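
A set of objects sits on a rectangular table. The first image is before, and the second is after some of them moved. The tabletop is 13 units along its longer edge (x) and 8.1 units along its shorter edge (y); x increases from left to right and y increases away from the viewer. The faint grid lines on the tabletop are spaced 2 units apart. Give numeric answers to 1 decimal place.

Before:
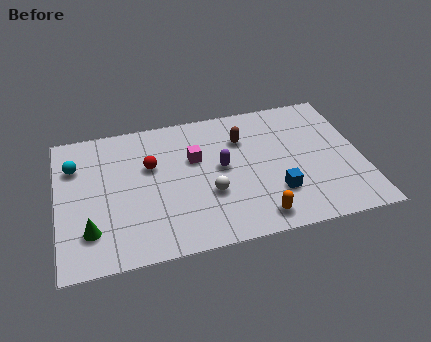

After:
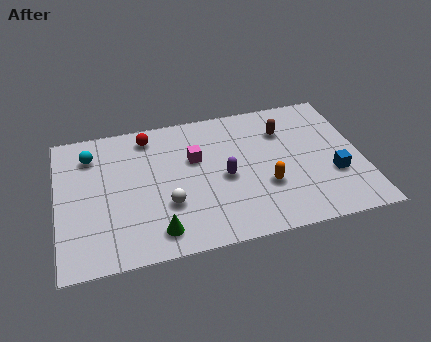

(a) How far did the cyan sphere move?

0.9

The cyan sphere was near (0.8, 5.8) before and (1.5, 6.3) after, so it travelled √(0.7² + 0.5²) ≈ 0.9 units.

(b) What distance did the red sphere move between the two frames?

1.8

The red sphere was near (4.0, 5.1) before and (4.0, 6.9) after, so it travelled √(0.0² + 1.8²) ≈ 1.8 units.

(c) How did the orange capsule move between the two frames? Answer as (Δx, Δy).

(0.5, 1.7)

The orange capsule was at about (8.3, 1.1) and moved to about (8.8, 2.8).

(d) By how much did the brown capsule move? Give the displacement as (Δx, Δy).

(1.8, 0.1)

The brown capsule was at about (8.0, 5.8) and moved to about (9.8, 5.9).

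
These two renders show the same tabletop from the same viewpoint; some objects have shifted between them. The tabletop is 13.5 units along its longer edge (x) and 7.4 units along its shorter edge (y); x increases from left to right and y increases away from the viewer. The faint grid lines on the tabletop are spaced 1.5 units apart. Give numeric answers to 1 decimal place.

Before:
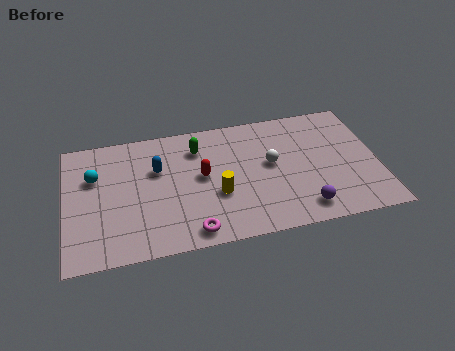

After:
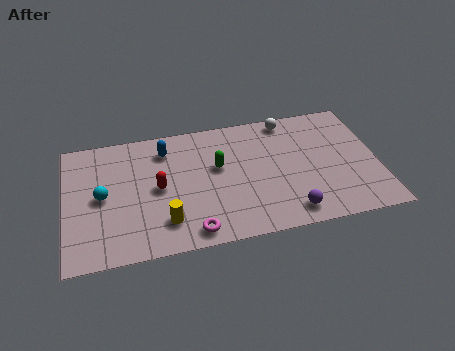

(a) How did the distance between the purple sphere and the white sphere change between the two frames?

+2.4

Before: roughly 3.1 units apart; after: 5.5. That's 2.4 units further apart.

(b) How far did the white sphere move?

2.7

The white sphere was near (8.9, 4.1) before and (9.8, 6.6) after, so it travelled √(0.9² + 2.5²) ≈ 2.7 units.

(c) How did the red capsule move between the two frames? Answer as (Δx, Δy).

(-1.9, -0.3)

The red capsule was at about (5.9, 4.0) and moved to about (4.0, 3.7).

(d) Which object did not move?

the magenta torus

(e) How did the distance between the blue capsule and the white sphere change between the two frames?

+0.5

They were about 4.9 units apart before and 5.4 after — 0.5 units further apart.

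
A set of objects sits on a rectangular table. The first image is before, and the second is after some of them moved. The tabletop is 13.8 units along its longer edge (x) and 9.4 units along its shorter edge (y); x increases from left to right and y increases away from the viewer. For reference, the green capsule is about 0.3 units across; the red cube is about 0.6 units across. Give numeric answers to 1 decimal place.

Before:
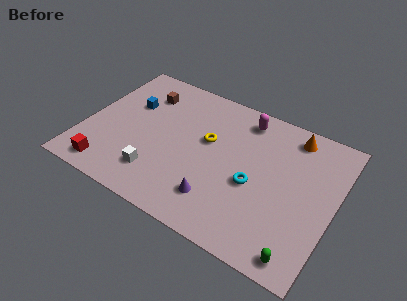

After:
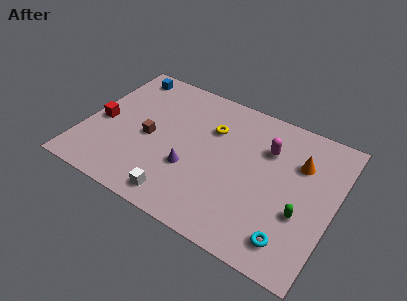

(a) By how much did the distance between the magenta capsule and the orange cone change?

-0.9

Before: roughly 2.7 units apart; after: 1.8. That's 0.9 units closer together.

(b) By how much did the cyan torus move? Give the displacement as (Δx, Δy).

(2.4, -2.4)

The cyan torus started near (9.5, 4.0) and ended near (11.9, 1.6).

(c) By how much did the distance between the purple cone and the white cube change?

-1.3

Before: roughly 3.4 units apart; after: 2.1. That's 1.3 units closer together.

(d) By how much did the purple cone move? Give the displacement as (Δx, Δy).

(-1.7, 1.2)

The purple cone started near (7.8, 2.1) and ended near (6.1, 3.3).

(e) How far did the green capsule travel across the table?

2.4

The green capsule was near (12.5, 1.0) before and (12.2, 3.4) after, so it travelled √(0.3² + 2.4²) ≈ 2.4 units.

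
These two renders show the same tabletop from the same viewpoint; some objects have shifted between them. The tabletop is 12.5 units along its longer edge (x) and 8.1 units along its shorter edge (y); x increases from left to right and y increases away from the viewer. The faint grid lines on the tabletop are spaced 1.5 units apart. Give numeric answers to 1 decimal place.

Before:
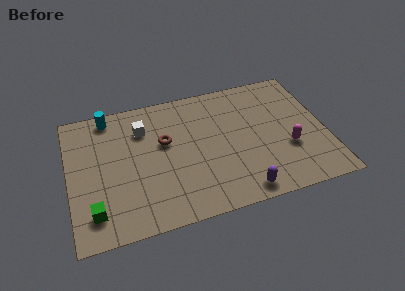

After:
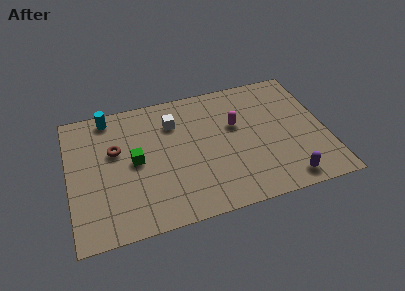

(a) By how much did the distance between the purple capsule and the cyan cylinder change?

+1.6

Before: roughly 8.7 units apart; after: 10.3. That's 1.6 units further apart.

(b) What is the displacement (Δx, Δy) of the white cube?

(1.5, 0.0)

From the two frames, the white cube sits at roughly (3.7, 6.0) before and (5.2, 6.0) after.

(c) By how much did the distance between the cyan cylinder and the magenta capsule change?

-3.0

They were about 9.5 units apart before and 6.5 after — 3.0 units closer together.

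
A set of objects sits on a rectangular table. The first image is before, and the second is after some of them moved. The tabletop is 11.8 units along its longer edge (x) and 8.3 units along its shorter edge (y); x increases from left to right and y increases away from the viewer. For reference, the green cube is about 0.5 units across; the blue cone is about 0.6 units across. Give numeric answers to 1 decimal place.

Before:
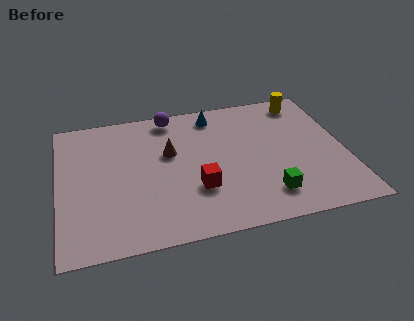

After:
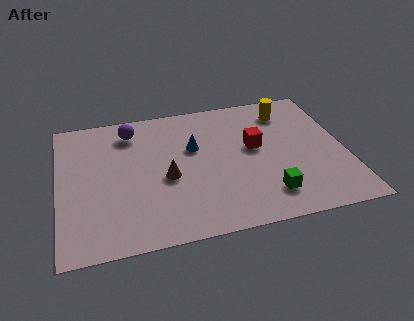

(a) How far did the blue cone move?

2.1

From (6.6, 7.1) to (5.6, 5.2), the blue cone covered √(1.0² + 1.9²) ≈ 2.1 units.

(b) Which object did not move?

the green cube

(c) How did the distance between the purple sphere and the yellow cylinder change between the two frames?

+0.9

They were about 5.6 units apart before and 6.5 after — 0.9 units further apart.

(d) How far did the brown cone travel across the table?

1.5

The brown cone was near (4.6, 5.1) before and (4.4, 3.6) after, so it travelled √(0.2² + 1.5²) ≈ 1.5 units.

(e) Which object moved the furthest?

the red cube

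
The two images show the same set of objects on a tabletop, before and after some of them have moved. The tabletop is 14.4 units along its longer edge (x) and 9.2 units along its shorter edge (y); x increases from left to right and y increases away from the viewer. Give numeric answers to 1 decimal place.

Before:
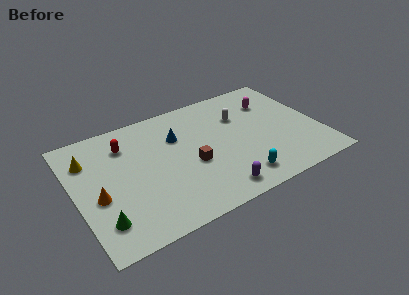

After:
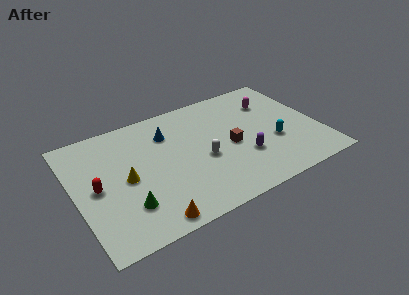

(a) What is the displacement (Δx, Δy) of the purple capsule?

(2.0, 1.8)

The purple capsule was at about (7.7, 1.2) and moved to about (9.7, 3.0).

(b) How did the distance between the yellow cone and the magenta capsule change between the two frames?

-1.6

They were about 11.0 units apart before and 9.4 after — 1.6 units closer together.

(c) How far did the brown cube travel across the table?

2.4

The brown cube was near (6.7, 3.8) before and (9.1, 4.2) after, so it travelled √(2.4² + 0.4²) ≈ 2.4 units.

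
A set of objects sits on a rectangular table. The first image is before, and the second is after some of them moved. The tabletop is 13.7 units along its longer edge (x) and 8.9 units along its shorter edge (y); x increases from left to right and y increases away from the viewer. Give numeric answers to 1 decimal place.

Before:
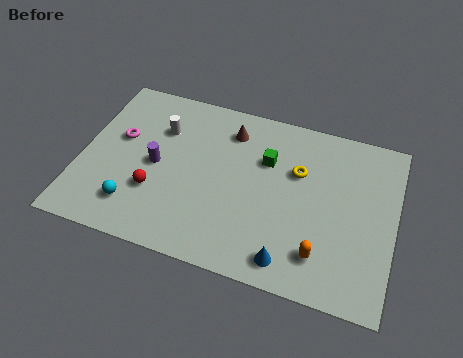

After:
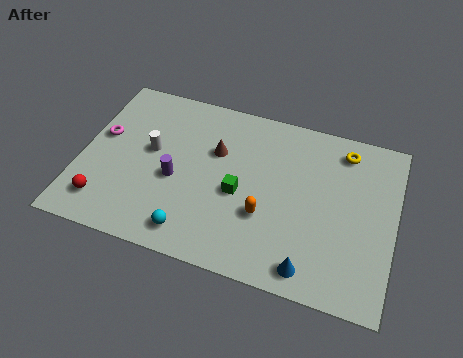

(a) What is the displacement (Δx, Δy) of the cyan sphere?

(2.6, -0.6)

The cyan sphere was at about (2.6, 1.9) and moved to about (5.2, 1.3).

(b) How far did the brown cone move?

1.4

From (6.3, 7.1) to (5.8, 5.8), the brown cone covered √(0.5² + 1.3²) ≈ 1.4 units.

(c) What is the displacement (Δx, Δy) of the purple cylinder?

(0.9, -0.5)

The purple cylinder was at about (3.3, 4.3) and moved to about (4.2, 3.8).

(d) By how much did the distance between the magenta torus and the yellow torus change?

+2.9

The distance was about 7.8 in the first image and 10.7 in the second, so they moved 2.9 units further apart.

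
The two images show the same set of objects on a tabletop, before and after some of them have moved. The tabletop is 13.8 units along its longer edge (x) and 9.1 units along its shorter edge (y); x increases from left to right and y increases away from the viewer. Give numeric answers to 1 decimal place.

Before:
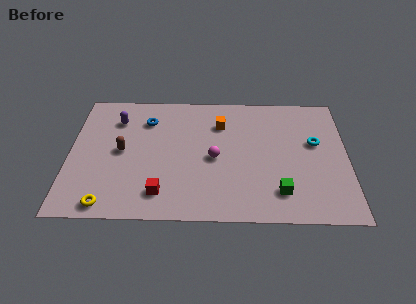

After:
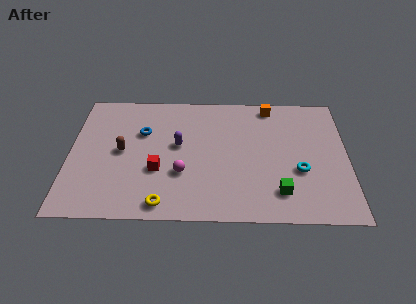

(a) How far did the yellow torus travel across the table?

2.7

The yellow torus moved from about (2.0, 0.9) to (4.7, 1.0), a distance of √(2.7² + 0.1²) ≈ 2.7.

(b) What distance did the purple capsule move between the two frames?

3.6

From (2.3, 6.9) to (5.4, 5.1), the purple capsule covered √(3.1² + 1.8²) ≈ 3.6 units.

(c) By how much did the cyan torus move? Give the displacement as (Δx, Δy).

(-0.8, -2.0)

The cyan torus was at about (12.2, 5.4) and moved to about (11.4, 3.4).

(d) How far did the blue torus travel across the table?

0.9

The blue torus moved from about (3.8, 6.9) to (3.6, 6.0), a distance of √(0.2² + 0.9²) ≈ 0.9.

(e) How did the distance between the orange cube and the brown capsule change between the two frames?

+2.9

They were about 5.3 units apart before and 8.2 after — 2.9 units further apart.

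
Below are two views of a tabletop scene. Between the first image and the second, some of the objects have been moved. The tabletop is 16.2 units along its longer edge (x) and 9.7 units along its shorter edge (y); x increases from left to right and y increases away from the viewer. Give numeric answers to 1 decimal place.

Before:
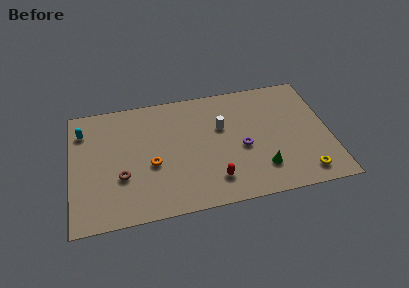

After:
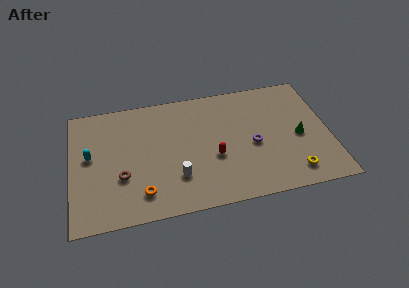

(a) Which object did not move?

the brown torus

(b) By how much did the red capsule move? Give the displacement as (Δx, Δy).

(0.1, 1.8)

The red capsule started near (8.8, 2.0) and ended near (8.9, 3.8).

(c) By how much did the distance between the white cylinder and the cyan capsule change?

-2.9

They were about 8.8 units apart before and 5.9 after — 2.9 units closer together.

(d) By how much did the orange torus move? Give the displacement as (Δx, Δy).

(-0.7, -2.1)

The orange torus started near (5.0, 4.0) and ended near (4.3, 1.9).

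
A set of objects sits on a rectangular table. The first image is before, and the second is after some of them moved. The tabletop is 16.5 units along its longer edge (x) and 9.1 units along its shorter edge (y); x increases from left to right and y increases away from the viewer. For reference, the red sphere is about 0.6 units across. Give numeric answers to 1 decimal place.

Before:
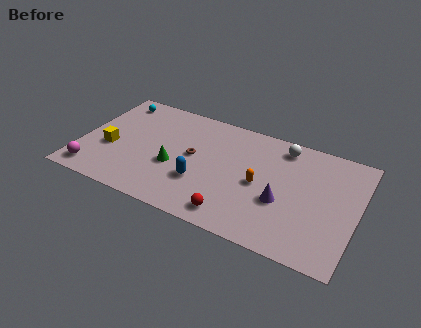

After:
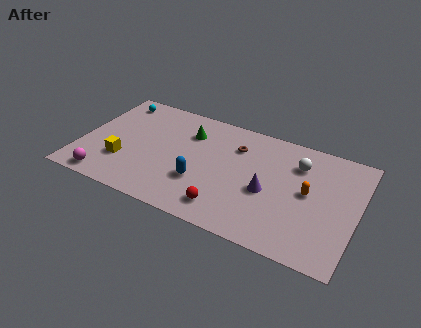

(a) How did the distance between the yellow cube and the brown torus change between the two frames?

+2.4

Before: roughly 5.1 units apart; after: 7.5. That's 2.4 units further apart.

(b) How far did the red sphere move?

0.6

The red sphere moved from about (9.6, 1.3) to (9.1, 1.6), a distance of √(0.5² + 0.3²) ≈ 0.6.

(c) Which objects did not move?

the blue capsule and the cyan sphere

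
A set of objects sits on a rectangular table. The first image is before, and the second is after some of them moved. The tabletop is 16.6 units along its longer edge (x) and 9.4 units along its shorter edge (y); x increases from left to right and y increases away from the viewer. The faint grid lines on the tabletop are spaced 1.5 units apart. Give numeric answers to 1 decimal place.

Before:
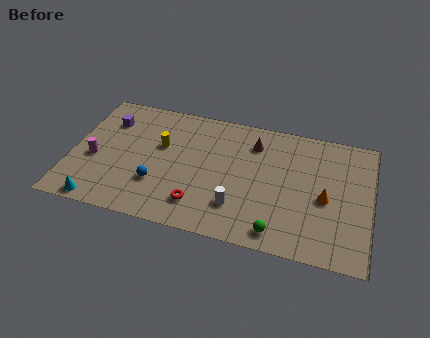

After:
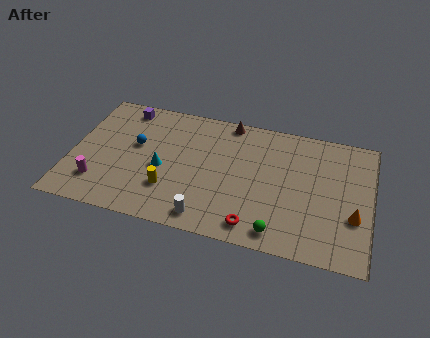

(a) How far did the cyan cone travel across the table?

4.6

From (1.9, 0.8) to (5.1, 4.1), the cyan cone covered √(3.2² + 3.3²) ≈ 4.6 units.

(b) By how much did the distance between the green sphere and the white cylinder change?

+1.3

They were about 2.6 units apart before and 3.9 after — 1.3 units further apart.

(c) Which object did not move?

the green sphere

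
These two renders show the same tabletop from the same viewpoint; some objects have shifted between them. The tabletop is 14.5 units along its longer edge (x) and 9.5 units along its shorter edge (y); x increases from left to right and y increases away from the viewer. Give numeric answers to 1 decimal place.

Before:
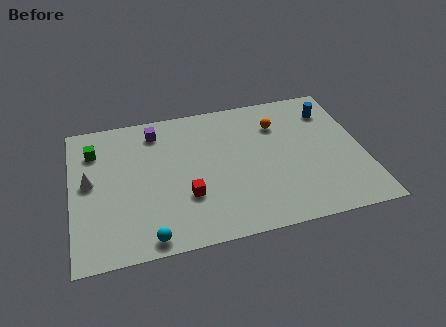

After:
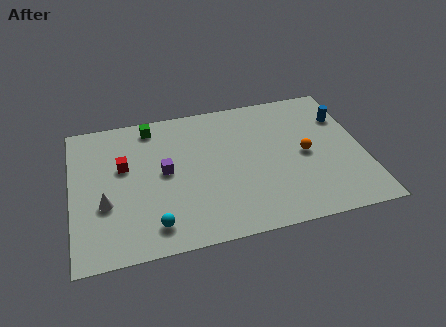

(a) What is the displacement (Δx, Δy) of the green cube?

(2.9, 1.1)

From the two frames, the green cube sits at roughly (1.2, 7.2) before and (4.1, 8.3) after.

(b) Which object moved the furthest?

the red cube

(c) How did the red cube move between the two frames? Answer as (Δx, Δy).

(-3.0, 2.7)

From the two frames, the red cube sits at roughly (5.6, 3.1) before and (2.6, 5.8) after.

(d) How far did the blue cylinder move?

0.8

The blue cylinder moved from about (13.1, 7.4) to (13.7, 6.8), a distance of √(0.6² + 0.6²) ≈ 0.8.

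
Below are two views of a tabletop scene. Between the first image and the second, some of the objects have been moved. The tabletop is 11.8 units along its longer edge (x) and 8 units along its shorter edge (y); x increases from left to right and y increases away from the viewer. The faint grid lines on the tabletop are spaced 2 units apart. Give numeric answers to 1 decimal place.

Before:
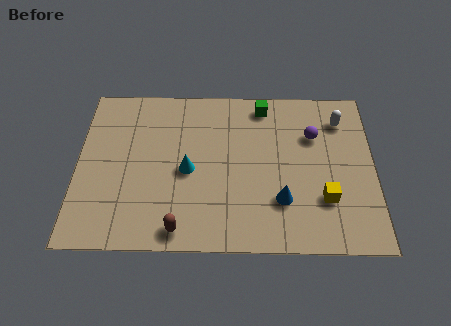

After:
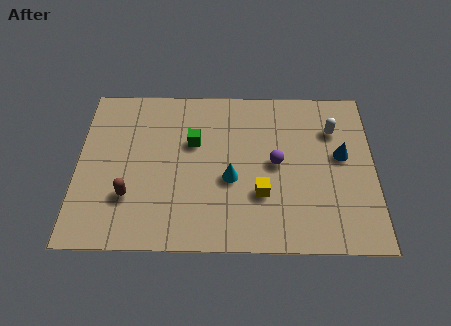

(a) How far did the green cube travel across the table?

3.4

The green cube moved from about (7.4, 7.0) to (4.6, 5.1), a distance of √(2.8² + 1.9²) ≈ 3.4.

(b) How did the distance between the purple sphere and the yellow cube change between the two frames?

-1.5

The distance was about 3.1 in the first image and 1.6 in the second, so they moved 1.5 units closer together.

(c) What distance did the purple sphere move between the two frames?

2.1

The purple sphere was near (9.4, 5.5) before and (7.9, 4.1) after, so it travelled √(1.5² + 1.4²) ≈ 2.1 units.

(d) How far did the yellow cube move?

2.5

The yellow cube was near (9.8, 2.4) before and (7.3, 2.6) after, so it travelled √(2.5² + 0.2²) ≈ 2.5 units.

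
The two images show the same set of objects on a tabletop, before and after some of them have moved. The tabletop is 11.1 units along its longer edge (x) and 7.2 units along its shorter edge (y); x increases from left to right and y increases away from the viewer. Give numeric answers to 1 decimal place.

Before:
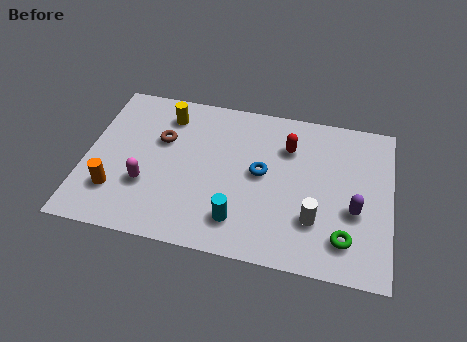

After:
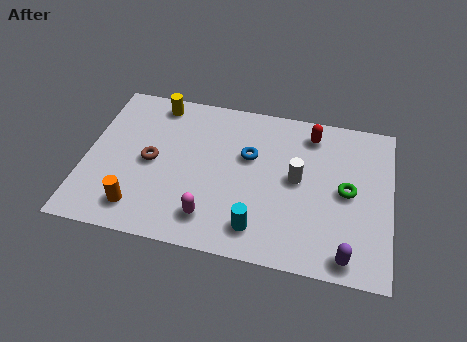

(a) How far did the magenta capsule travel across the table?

2.6

From (2.3, 2.4) to (4.7, 1.4), the magenta capsule covered √(2.4² + 1.0²) ≈ 2.6 units.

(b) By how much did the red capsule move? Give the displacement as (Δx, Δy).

(0.8, 0.8)

From the two frames, the red capsule sits at roughly (7.3, 5.2) before and (8.1, 6.0) after.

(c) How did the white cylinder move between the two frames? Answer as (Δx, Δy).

(-0.7, 1.7)

From the two frames, the white cylinder sits at roughly (8.4, 2.1) before and (7.7, 3.8) after.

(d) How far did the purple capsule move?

2.0

From (9.8, 2.8) to (9.6, 0.8), the purple capsule covered √(0.2² + 2.0²) ≈ 2.0 units.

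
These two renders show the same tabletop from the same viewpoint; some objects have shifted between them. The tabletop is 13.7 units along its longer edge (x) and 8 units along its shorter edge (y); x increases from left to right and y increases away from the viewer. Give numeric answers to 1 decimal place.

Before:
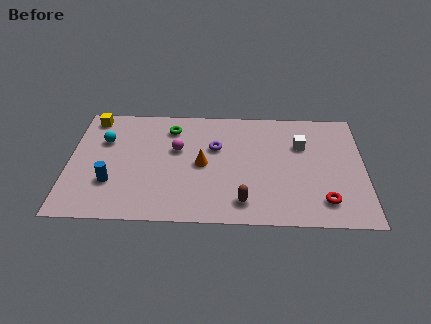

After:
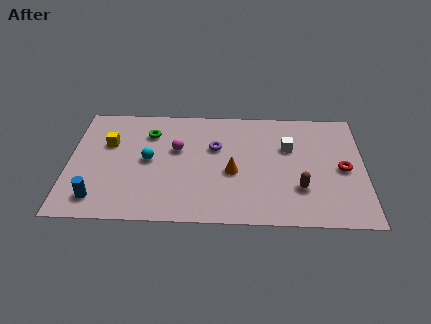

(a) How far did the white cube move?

0.6

The white cube moved from about (10.8, 5.4) to (10.2, 5.2), a distance of √(0.6² + 0.2²) ≈ 0.6.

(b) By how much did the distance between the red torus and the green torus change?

+0.7

Before: roughly 8.6 units apart; after: 9.3. That's 0.7 units further apart.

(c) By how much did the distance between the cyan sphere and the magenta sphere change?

-1.9

They were about 3.4 units apart before and 1.5 after — 1.9 units closer together.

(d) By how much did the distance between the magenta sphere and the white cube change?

-0.6

Before: roughly 5.8 units apart; after: 5.2. That's 0.6 units closer together.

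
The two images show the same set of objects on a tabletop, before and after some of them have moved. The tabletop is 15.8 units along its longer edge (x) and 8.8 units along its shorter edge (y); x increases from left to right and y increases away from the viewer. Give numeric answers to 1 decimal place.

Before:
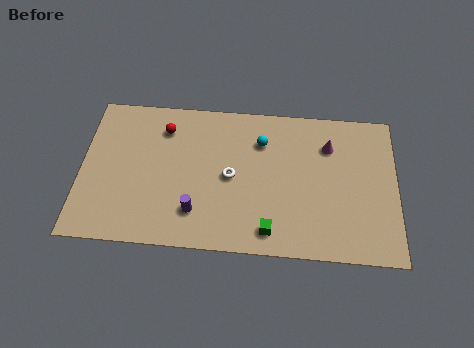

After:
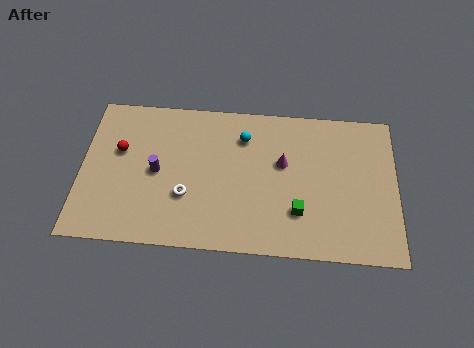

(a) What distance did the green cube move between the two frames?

1.8

From (9.5, 1.3) to (10.9, 2.5), the green cube covered √(1.4² + 1.2²) ≈ 1.8 units.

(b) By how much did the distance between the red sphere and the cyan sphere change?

+1.4

They were about 4.9 units apart before and 6.3 after — 1.4 units further apart.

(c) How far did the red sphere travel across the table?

2.7

The red sphere was near (4.1, 6.9) before and (1.9, 5.4) after, so it travelled √(2.2² + 1.5²) ≈ 2.7 units.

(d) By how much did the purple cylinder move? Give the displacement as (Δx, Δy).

(-2.0, 2.2)

The purple cylinder was at about (5.8, 2.1) and moved to about (3.8, 4.3).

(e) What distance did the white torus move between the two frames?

2.6

From (7.5, 4.3) to (5.3, 3.0), the white torus covered √(2.2² + 1.3²) ≈ 2.6 units.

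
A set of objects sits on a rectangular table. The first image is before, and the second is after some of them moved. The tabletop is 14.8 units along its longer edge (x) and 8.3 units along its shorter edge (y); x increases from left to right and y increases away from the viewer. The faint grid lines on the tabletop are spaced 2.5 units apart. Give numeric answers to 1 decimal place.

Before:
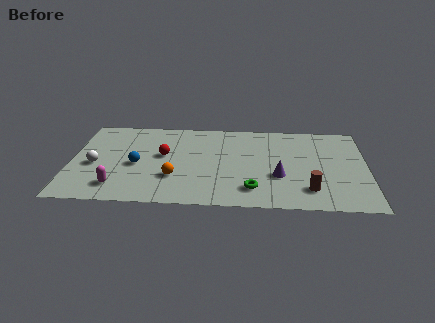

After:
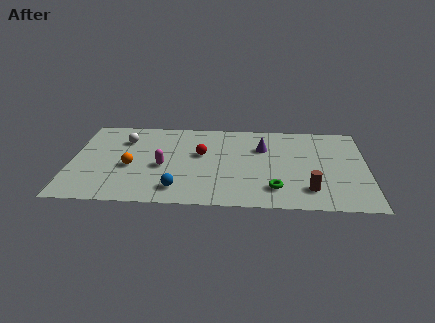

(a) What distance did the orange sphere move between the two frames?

2.4

The orange sphere moved from about (5.2, 2.6) to (3.0, 3.5), a distance of √(2.2² + 0.9²) ≈ 2.4.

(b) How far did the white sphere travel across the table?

2.9

From (1.2, 3.6) to (2.6, 6.1), the white sphere covered √(1.4² + 2.5²) ≈ 2.9 units.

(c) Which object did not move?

the brown cylinder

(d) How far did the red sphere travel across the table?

1.9

The red sphere moved from about (4.6, 4.7) to (6.5, 4.9), a distance of √(1.9² + 0.2²) ≈ 1.9.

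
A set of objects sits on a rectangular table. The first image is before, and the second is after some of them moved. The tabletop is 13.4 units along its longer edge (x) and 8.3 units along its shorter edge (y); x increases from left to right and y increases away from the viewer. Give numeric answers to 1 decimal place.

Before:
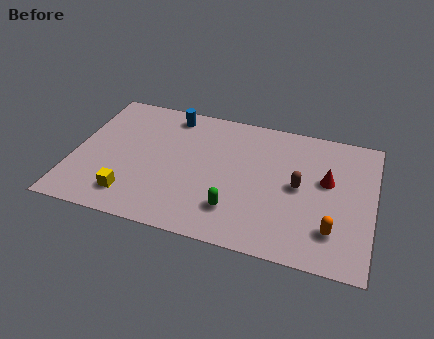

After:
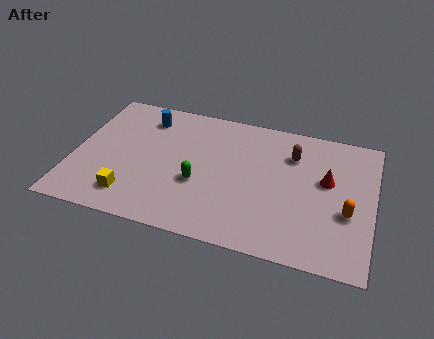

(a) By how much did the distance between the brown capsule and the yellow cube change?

+0.5

They were about 7.7 units apart before and 8.2 after — 0.5 units further apart.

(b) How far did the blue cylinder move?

1.2

The blue cylinder was near (4.1, 7.2) before and (3.0, 6.7) after, so it travelled √(1.1² + 0.5²) ≈ 1.2 units.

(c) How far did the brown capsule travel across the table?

1.9

The brown capsule was near (10.1, 4.2) before and (9.7, 6.1) after, so it travelled √(0.4² + 1.9²) ≈ 1.9 units.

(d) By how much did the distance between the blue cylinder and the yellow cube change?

-0.6

The distance was about 5.7 in the first image and 5.1 in the second, so they moved 0.6 units closer together.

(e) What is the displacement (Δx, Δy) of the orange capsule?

(0.6, 1.2)

The orange capsule was at about (11.7, 2.0) and moved to about (12.3, 3.2).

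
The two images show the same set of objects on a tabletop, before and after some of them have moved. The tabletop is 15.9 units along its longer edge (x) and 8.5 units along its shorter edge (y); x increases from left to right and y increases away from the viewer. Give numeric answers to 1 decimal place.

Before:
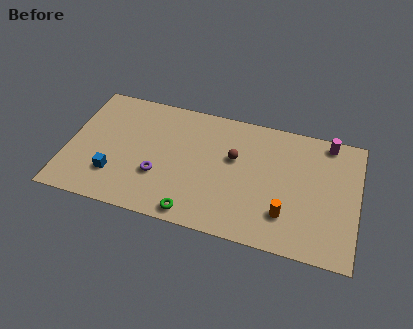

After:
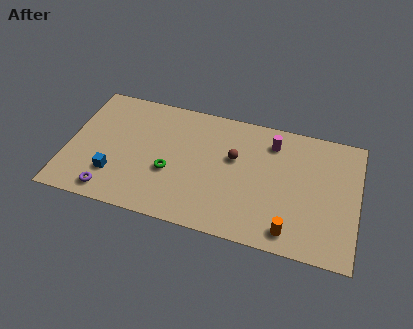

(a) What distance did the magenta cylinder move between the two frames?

3.1

The magenta cylinder was near (14.1, 7.6) before and (11.1, 6.8) after, so it travelled √(3.0² + 0.8²) ≈ 3.1 units.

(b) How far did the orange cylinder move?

1.0

From (12.1, 2.2) to (12.4, 1.2), the orange cylinder covered √(0.3² + 1.0²) ≈ 1.0 units.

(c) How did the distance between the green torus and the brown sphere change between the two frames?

-0.8

Before: roughly 4.7 units apart; after: 3.9. That's 0.8 units closer together.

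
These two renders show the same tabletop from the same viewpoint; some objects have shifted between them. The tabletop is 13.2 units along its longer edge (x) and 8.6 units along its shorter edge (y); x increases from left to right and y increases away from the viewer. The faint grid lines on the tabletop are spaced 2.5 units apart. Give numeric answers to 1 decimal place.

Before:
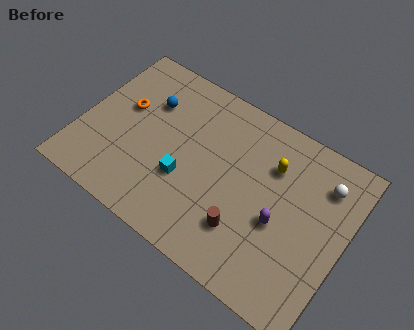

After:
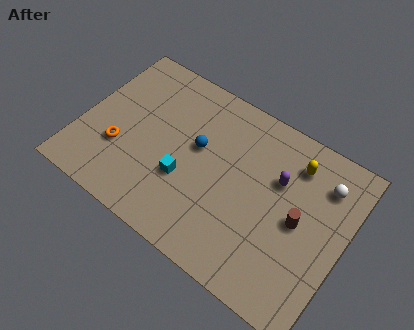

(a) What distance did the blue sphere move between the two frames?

2.9

From (3.0, 6.0) to (5.7, 5.0), the blue sphere covered √(2.7² + 1.0²) ≈ 2.9 units.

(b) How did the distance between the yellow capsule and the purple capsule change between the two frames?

-1.3

Before: roughly 2.6 units apart; after: 1.3. That's 1.3 units closer together.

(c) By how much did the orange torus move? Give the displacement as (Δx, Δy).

(0.2, -2.2)

The orange torus was at about (1.9, 5.1) and moved to about (2.1, 2.9).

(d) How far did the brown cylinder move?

3.1

The brown cylinder moved from about (8.6, 2.3) to (11.0, 4.2), a distance of √(2.4² + 1.9²) ≈ 3.1.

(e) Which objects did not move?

the white sphere and the cyan cube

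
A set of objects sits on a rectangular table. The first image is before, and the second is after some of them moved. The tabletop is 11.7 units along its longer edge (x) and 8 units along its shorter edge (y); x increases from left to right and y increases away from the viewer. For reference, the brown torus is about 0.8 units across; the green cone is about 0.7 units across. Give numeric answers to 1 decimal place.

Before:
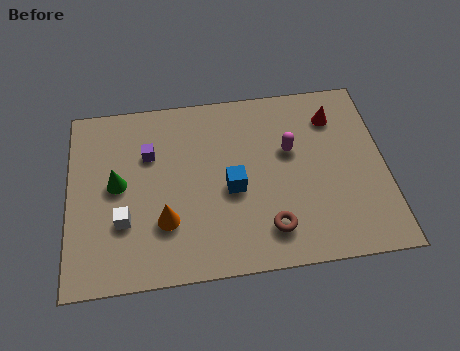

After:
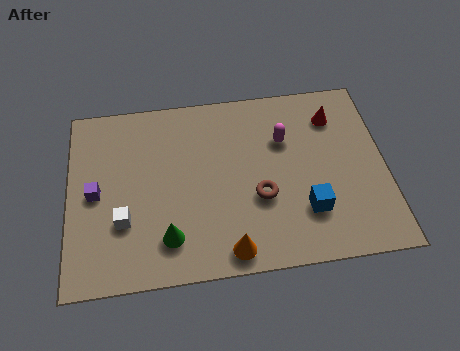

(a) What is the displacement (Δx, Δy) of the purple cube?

(-2.0, -1.5)

The purple cube was at about (3.0, 5.4) and moved to about (1.0, 3.9).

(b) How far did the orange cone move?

2.7

From (3.5, 2.4) to (5.8, 0.9), the orange cone covered √(2.3² + 1.5²) ≈ 2.7 units.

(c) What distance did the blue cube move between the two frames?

3.0

The blue cube was near (6.0, 3.5) before and (8.7, 2.2) after, so it travelled √(2.7² + 1.3²) ≈ 3.0 units.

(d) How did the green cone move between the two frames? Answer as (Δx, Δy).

(1.8, -2.5)

From the two frames, the green cone sits at roughly (1.8, 4.2) before and (3.6, 1.7) after.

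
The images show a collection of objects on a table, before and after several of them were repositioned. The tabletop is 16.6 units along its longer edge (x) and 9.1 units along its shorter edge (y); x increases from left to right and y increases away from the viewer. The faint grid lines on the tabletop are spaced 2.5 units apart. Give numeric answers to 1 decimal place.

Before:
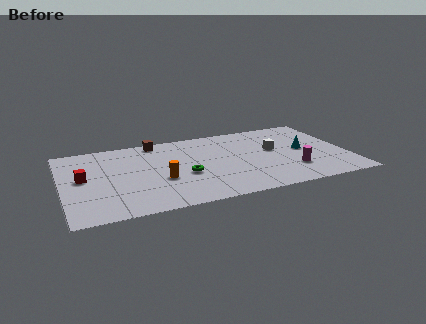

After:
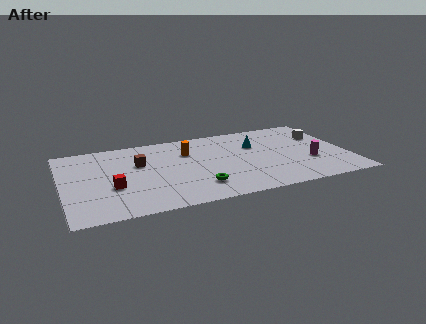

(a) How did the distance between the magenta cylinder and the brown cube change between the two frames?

+0.7

Before: roughly 9.4 units apart; after: 10.1. That's 0.7 units further apart.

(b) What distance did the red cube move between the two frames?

2.2

The red cube moved from about (1.2, 4.9) to (2.8, 3.4), a distance of √(1.6² + 1.5²) ≈ 2.2.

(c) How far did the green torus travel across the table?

1.7

The green torus moved from about (7.0, 3.7) to (7.6, 2.1), a distance of √(0.6² + 1.6²) ≈ 1.7.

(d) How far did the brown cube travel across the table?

2.7

The brown cube moved from about (5.7, 8.2) to (4.5, 5.8), a distance of √(1.2² + 2.4²) ≈ 2.7.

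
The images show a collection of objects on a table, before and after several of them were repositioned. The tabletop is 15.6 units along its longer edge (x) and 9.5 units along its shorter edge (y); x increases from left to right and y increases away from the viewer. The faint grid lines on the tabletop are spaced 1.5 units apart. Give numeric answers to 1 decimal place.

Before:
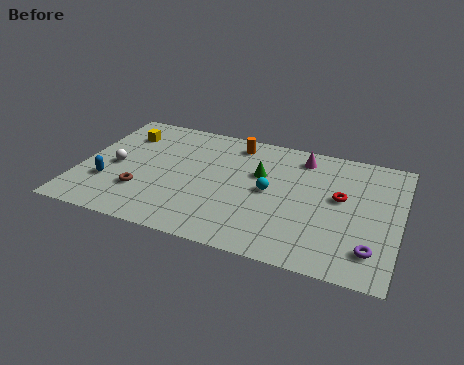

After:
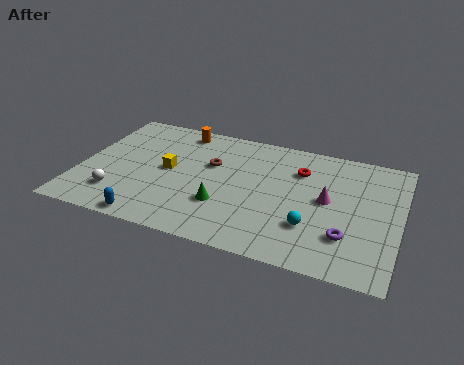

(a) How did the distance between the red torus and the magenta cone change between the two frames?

-0.9

The distance was about 3.3 in the first image and 2.4 in the second, so they moved 0.9 units closer together.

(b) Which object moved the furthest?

the brown torus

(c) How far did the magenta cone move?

3.4

From (10.6, 8.0) to (12.1, 5.0), the magenta cone covered √(1.5² + 3.0²) ≈ 3.4 units.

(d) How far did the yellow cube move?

3.4

The yellow cube moved from about (1.8, 7.2) to (4.3, 4.9), a distance of √(2.5² + 2.3²) ≈ 3.4.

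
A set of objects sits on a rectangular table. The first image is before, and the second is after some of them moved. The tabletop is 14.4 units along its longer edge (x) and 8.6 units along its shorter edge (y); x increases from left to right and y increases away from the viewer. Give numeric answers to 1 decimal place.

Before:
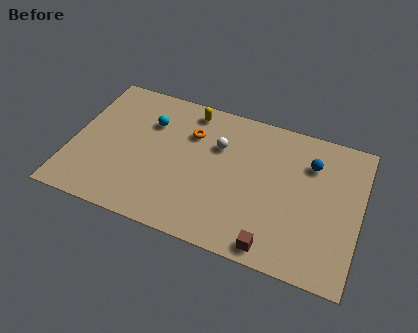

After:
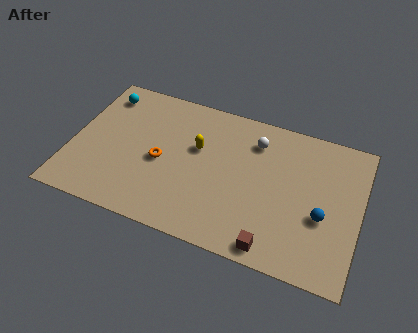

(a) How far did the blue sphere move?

3.0

From (11.8, 6.3) to (12.6, 3.4), the blue sphere covered √(0.8² + 2.9²) ≈ 3.0 units.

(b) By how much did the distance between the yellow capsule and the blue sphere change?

+0.4

Before: roughly 6.3 units apart; after: 6.7. That's 0.4 units further apart.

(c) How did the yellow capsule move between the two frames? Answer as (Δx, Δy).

(0.6, -2.2)

The yellow capsule started near (5.6, 7.5) and ended near (6.2, 5.3).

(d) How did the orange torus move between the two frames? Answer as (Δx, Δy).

(-1.3, -2.2)

From the two frames, the orange torus sits at roughly (5.8, 6.1) before and (4.5, 3.9) after.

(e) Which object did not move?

the brown cube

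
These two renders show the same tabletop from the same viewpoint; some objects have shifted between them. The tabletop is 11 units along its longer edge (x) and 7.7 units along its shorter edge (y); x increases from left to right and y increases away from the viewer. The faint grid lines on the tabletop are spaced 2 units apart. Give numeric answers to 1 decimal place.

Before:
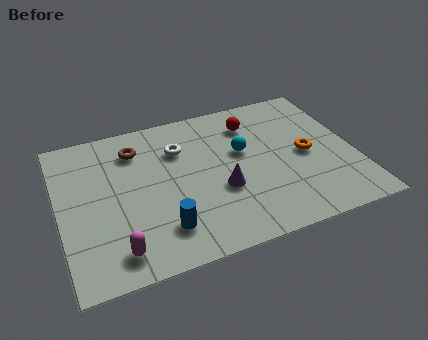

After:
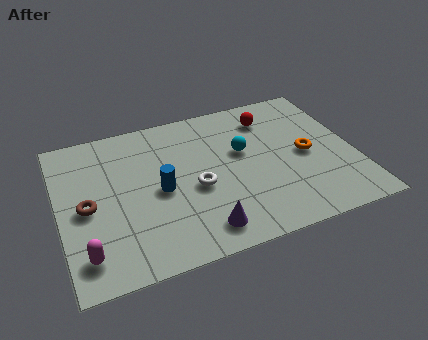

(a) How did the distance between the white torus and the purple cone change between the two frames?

-0.8

Before: roughly 2.9 units apart; after: 2.1. That's 0.8 units closer together.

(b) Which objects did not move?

the orange torus and the cyan sphere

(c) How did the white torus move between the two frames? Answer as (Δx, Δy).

(0.4, -2.2)

The white torus started near (4.6, 5.5) and ended near (5.0, 3.3).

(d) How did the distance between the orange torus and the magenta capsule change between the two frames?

+1.0

They were about 7.7 units apart before and 8.7 after — 1.0 units further apart.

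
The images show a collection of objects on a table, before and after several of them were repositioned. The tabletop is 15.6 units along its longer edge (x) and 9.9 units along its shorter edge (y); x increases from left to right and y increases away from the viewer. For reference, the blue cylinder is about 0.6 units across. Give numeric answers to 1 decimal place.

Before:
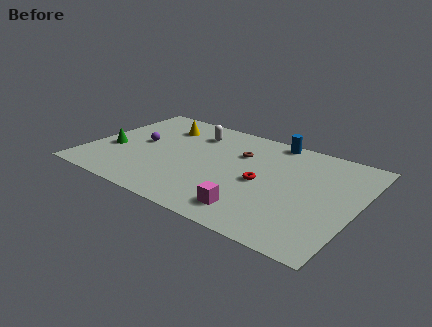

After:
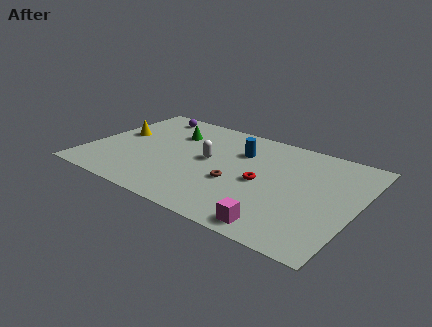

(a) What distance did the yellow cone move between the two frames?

3.0

The yellow cone was near (3.7, 7.6) before and (1.4, 5.6) after, so it travelled √(2.3² + 2.0²) ≈ 3.0 units.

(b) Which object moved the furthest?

the green cone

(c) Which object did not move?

the red torus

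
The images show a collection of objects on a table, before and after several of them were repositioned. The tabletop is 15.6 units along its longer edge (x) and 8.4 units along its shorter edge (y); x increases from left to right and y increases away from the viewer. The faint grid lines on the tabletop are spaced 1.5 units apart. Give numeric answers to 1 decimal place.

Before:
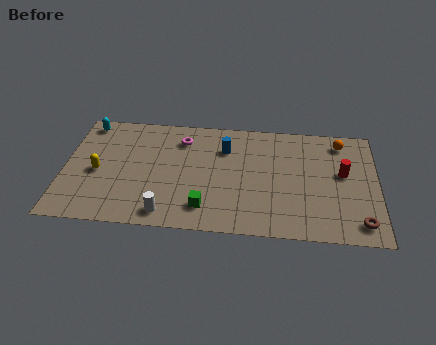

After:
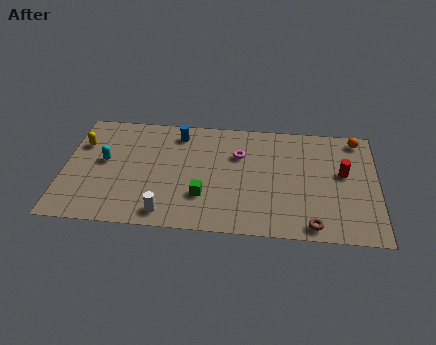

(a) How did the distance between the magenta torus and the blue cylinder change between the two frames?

+1.1

They were about 2.3 units apart before and 3.4 after — 1.1 units further apart.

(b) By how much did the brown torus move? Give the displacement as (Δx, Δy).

(-2.3, -0.4)

From the two frames, the brown torus sits at roughly (14.7, 1.3) before and (12.4, 0.9) after.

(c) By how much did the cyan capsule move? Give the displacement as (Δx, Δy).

(1.0, -2.8)

The cyan capsule started near (1.0, 7.4) and ended near (2.0, 4.6).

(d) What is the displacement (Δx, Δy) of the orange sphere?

(0.8, 0.3)

From the two frames, the orange sphere sits at roughly (13.8, 7.1) before and (14.6, 7.4) after.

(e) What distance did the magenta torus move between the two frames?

3.0

From (5.8, 6.6) to (8.7, 5.7), the magenta torus covered √(2.9² + 0.9²) ≈ 3.0 units.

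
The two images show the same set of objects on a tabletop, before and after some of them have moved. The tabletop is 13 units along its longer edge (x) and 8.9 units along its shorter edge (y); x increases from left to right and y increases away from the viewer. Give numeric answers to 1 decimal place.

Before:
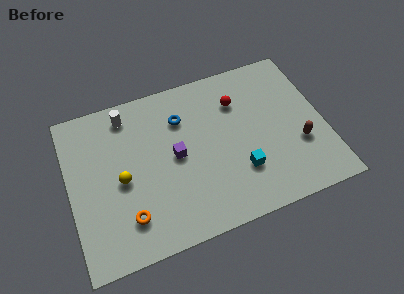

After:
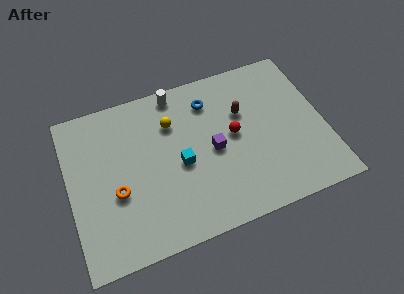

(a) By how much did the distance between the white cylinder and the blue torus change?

-1.0

Before: roughly 2.9 units apart; after: 1.9. That's 1.0 units closer together.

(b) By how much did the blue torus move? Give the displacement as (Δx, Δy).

(1.5, 0.5)

From the two frames, the blue torus sits at roughly (5.9, 6.5) before and (7.4, 7.0) after.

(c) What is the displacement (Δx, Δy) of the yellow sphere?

(2.8, 2.3)

The yellow sphere was at about (2.6, 4.1) and moved to about (5.4, 6.4).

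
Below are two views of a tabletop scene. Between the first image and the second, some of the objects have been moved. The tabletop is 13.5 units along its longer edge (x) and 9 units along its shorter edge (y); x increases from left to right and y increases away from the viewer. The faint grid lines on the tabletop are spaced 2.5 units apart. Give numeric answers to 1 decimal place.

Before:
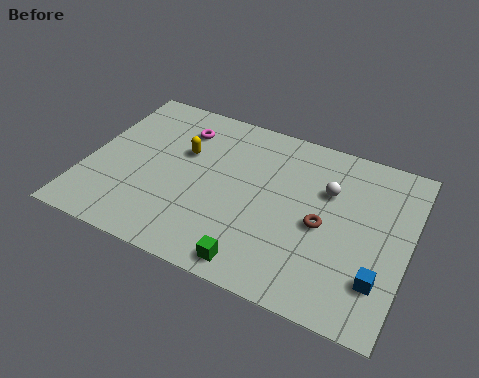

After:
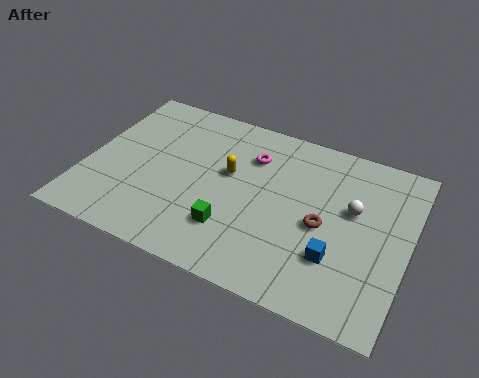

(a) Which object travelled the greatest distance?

the magenta torus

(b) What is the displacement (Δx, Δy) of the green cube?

(-1.2, 1.4)

The green cube was at about (7.6, 1.0) and moved to about (6.4, 2.4).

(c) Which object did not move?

the brown torus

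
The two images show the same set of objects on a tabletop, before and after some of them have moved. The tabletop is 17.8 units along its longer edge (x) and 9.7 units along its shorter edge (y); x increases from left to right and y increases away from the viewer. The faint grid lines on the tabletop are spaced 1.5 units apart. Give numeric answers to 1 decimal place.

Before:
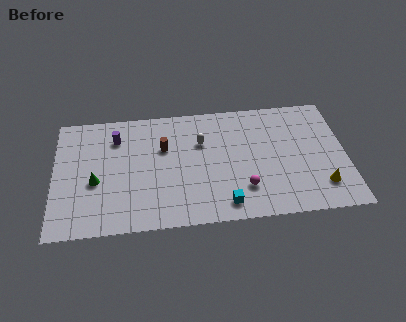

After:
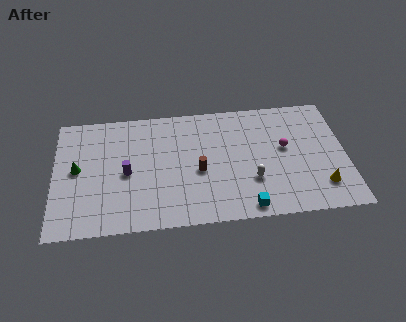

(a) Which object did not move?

the yellow cone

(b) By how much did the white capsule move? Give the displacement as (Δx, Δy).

(3.0, -3.4)

From the two frames, the white capsule sits at roughly (9.0, 6.5) before and (12.0, 3.1) after.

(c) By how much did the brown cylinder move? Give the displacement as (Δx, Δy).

(2.1, -2.1)

The brown cylinder started near (6.7, 6.3) and ended near (8.8, 4.2).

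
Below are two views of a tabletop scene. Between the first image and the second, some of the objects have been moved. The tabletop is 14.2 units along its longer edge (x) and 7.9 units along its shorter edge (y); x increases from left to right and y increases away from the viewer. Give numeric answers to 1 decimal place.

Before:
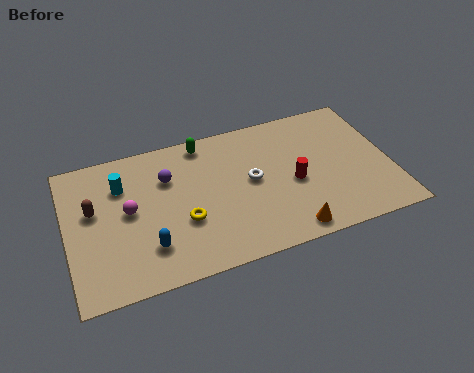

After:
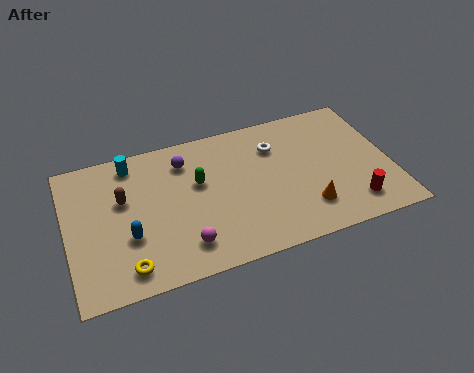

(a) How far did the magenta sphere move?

3.4

The magenta sphere moved from about (2.7, 4.2) to (4.9, 1.6), a distance of √(2.2² + 2.6²) ≈ 3.4.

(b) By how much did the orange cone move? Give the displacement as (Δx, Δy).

(0.9, 1.0)

From the two frames, the orange cone sits at roughly (9.4, 0.9) before and (10.3, 1.9) after.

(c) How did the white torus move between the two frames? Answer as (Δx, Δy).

(1.2, 1.6)

The white torus started near (8.1, 4.2) and ended near (9.3, 5.8).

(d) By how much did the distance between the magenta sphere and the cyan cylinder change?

+4.0

They were about 1.5 units apart before and 5.5 after — 4.0 units further apart.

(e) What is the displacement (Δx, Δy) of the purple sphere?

(0.8, 0.7)

The purple sphere was at about (4.5, 5.5) and moved to about (5.3, 6.2).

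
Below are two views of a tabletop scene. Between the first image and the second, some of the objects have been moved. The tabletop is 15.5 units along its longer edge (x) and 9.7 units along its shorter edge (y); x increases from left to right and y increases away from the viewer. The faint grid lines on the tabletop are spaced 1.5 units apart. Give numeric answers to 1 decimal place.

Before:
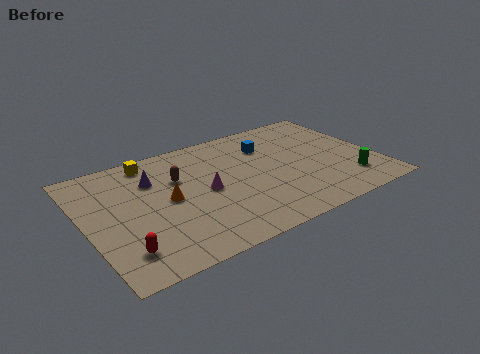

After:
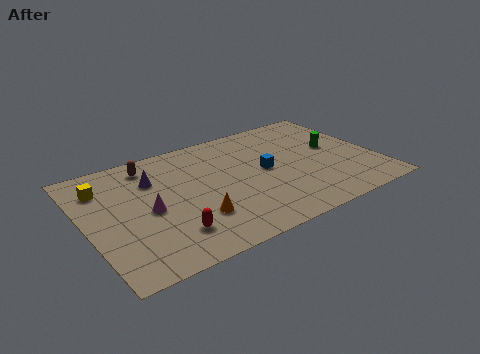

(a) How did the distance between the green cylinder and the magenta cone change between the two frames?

+2.5

Before: roughly 7.8 units apart; after: 10.3. That's 2.5 units further apart.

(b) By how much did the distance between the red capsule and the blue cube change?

-3.7

The distance was about 10.0 in the first image and 6.3 in the second, so they moved 3.7 units closer together.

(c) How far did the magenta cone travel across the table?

3.1

The magenta cone moved from about (6.3, 4.7) to (3.2, 4.5), a distance of √(3.1² + 0.2²) ≈ 3.1.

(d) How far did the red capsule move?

2.5

The red capsule moved from about (1.5, 2.0) to (4.0, 2.2), a distance of √(2.5² + 0.2²) ≈ 2.5.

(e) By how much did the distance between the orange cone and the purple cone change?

+2.3

They were about 2.1 units apart before and 4.4 after — 2.3 units further apart.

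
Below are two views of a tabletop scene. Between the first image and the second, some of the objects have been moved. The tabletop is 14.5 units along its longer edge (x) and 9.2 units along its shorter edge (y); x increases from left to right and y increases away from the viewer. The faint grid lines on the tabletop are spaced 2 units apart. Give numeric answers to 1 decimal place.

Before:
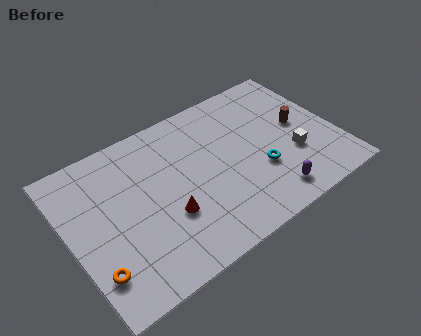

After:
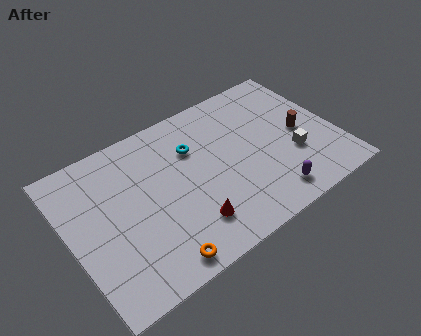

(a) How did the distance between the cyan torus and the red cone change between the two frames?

-0.7

The distance was about 5.1 in the first image and 4.4 in the second, so they moved 0.7 units closer together.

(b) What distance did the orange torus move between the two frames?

3.3

From (0.9, 2.2) to (4.0, 1.0), the orange torus covered √(3.1² + 1.2²) ≈ 3.3 units.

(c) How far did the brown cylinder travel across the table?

0.5

From (12.7, 4.9) to (12.7, 4.4), the brown cylinder covered √(0.0² + 0.5²) ≈ 0.5 units.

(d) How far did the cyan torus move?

4.5

From (10.1, 3.2) to (7.0, 6.4), the cyan torus covered √(3.1² + 3.2²) ≈ 4.5 units.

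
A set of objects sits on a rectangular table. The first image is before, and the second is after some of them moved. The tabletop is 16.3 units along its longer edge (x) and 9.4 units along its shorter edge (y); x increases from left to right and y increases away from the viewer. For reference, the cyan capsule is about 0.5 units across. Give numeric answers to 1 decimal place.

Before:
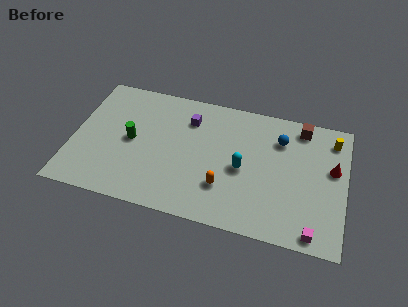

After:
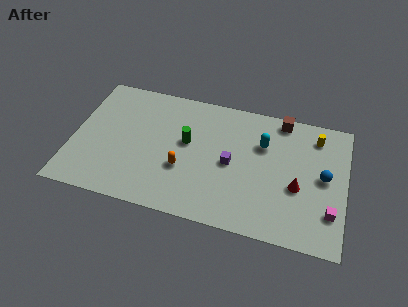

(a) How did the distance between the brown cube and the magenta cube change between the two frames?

-0.6

They were about 7.4 units apart before and 6.8 after — 0.6 units closer together.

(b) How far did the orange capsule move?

2.6

The orange capsule moved from about (9.2, 2.7) to (6.7, 3.4), a distance of √(2.5² + 0.7²) ≈ 2.6.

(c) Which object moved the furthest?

the purple cube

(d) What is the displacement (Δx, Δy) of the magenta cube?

(0.9, 1.6)

The magenta cube started near (14.6, 0.9) and ended near (15.5, 2.5).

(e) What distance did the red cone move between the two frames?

2.7

The red cone was near (15.5, 5.6) before and (13.5, 3.8) after, so it travelled √(2.0² + 1.8²) ≈ 2.7 units.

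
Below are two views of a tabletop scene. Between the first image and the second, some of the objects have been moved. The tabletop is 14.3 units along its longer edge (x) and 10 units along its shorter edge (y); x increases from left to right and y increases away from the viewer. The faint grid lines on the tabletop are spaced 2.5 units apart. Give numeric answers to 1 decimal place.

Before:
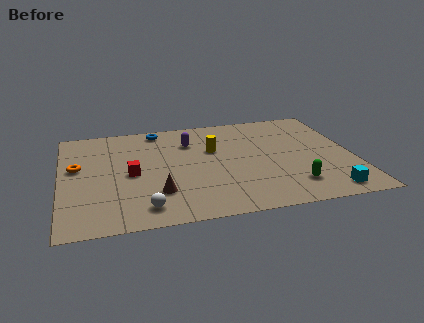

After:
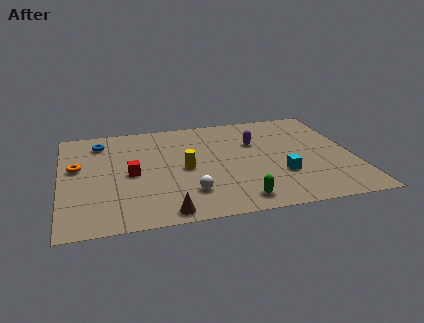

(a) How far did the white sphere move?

2.4

The white sphere moved from about (3.9, 1.5) to (6.1, 2.4), a distance of √(2.2² + 0.9²) ≈ 2.4.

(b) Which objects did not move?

the red cube and the orange torus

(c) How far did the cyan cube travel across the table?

2.9

The cyan cube moved from about (12.7, 1.2) to (10.6, 3.2), a distance of √(2.1² + 2.0²) ≈ 2.9.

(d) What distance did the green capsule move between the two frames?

2.8

The green capsule was near (11.1, 2.1) before and (8.4, 1.3) after, so it travelled √(2.7² + 0.8²) ≈ 2.8 units.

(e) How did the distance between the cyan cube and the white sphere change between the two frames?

-4.2

They were about 8.8 units apart before and 4.6 after — 4.2 units closer together.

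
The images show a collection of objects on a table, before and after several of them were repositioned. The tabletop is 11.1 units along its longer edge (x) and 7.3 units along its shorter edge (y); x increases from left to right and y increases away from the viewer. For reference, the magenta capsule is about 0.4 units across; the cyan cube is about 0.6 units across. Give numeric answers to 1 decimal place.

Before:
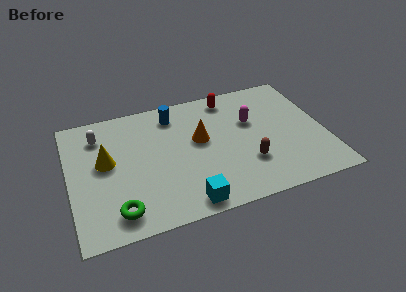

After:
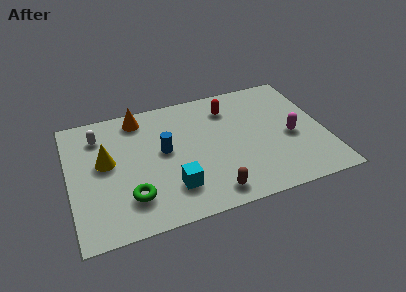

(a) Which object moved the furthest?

the orange cone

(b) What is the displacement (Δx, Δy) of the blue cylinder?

(-0.6, -2.0)

The blue cylinder was at about (4.7, 6.0) and moved to about (4.1, 4.0).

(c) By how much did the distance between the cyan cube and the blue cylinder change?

-3.0

They were about 5.2 units apart before and 2.2 after — 3.0 units closer together.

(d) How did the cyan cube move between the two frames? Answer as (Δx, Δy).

(-0.5, 1.0)

The cyan cube was at about (4.8, 0.8) and moved to about (4.3, 1.8).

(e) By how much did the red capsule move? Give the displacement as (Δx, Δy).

(-0.1, -0.6)

From the two frames, the red capsule sits at roughly (7.2, 6.3) before and (7.1, 5.7) after.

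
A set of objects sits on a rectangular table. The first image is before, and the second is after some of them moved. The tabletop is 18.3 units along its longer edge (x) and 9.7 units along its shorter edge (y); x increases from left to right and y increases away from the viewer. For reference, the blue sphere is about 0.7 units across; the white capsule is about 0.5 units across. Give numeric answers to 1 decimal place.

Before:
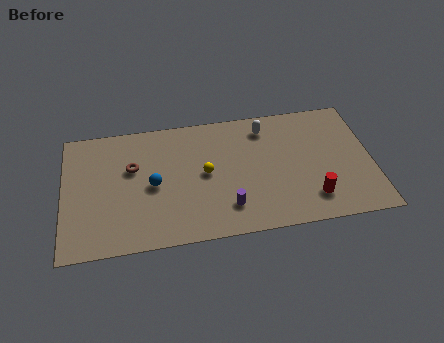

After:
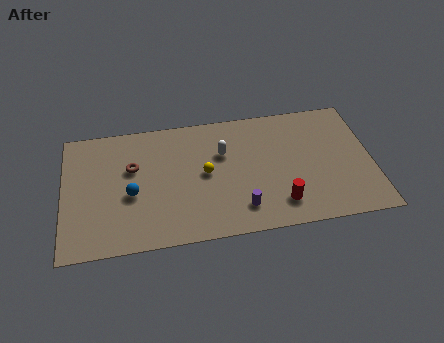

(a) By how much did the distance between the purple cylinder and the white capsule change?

-1.8

They were about 6.3 units apart before and 4.5 after — 1.8 units closer together.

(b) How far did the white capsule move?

3.1

From (12.1, 8.0) to (9.5, 6.4), the white capsule covered √(2.6² + 1.6²) ≈ 3.1 units.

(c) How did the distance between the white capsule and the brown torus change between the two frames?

-2.8

They were about 8.2 units apart before and 5.4 after — 2.8 units closer together.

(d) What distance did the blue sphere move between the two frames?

1.4

From (5.3, 4.6) to (4.0, 4.1), the blue sphere covered √(1.3² + 0.5²) ≈ 1.4 units.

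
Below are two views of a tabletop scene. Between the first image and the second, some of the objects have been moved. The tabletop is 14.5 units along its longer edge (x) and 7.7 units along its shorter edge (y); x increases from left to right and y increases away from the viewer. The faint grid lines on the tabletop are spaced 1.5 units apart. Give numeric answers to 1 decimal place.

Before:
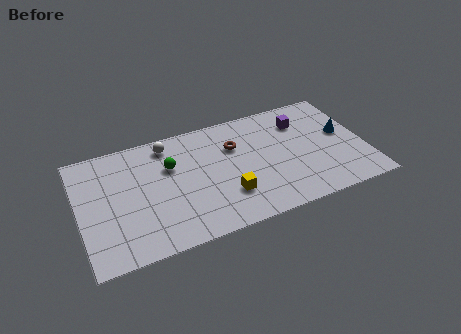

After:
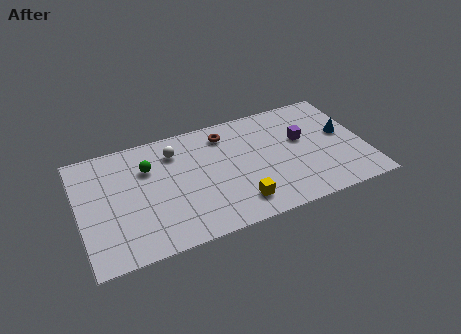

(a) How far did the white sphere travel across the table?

0.7

The white sphere moved from about (4.7, 6.6) to (5.0, 6.0), a distance of √(0.3² + 0.6²) ≈ 0.7.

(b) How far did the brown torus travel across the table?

1.1

The brown torus was near (8.0, 5.3) before and (7.6, 6.3) after, so it travelled √(0.4² + 1.0²) ≈ 1.1 units.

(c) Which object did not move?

the blue cone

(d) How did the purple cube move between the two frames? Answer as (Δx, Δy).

(-0.1, -1.2)

The purple cube was at about (11.5, 5.8) and moved to about (11.4, 4.6).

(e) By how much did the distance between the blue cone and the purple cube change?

-0.4

Before: roughly 2.5 units apart; after: 2.1. That's 0.4 units closer together.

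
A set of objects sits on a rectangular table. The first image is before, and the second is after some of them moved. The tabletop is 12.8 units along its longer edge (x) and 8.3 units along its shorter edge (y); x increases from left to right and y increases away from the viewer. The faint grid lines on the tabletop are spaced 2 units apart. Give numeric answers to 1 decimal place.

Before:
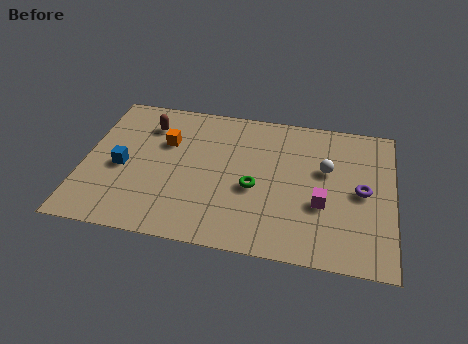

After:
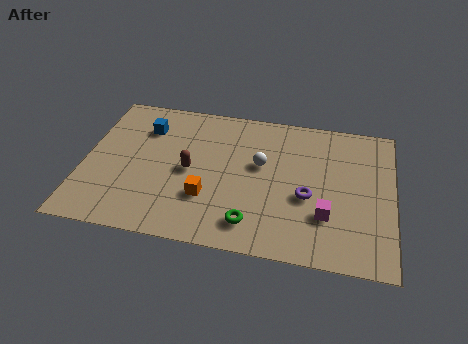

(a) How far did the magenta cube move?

0.6

The magenta cube moved from about (9.9, 3.1) to (10.1, 2.5), a distance of √(0.2² + 0.6²) ≈ 0.6.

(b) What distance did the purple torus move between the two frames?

2.3

From (11.5, 4.1) to (9.3, 3.4), the purple torus covered √(2.2² + 0.7²) ≈ 2.3 units.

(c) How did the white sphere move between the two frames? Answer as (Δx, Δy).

(-2.7, -0.2)

The white sphere was at about (10.0, 5.1) and moved to about (7.3, 4.9).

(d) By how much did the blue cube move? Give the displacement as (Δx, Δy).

(0.8, 2.5)

The blue cube was at about (1.6, 3.7) and moved to about (2.4, 6.2).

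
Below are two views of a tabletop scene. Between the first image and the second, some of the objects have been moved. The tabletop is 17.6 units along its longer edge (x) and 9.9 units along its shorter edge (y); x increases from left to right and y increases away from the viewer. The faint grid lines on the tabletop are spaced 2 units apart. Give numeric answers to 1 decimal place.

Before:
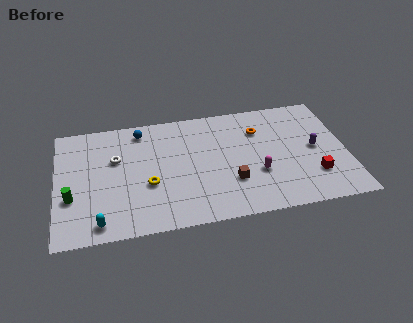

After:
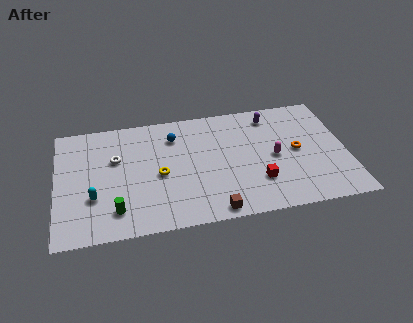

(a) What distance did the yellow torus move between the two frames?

1.0

The yellow torus was near (5.5, 3.8) before and (6.2, 4.5) after, so it travelled √(0.7² + 0.7²) ≈ 1.0 units.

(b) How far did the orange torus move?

3.1

From (12.4, 7.2) to (14.6, 5.0), the orange torus covered √(2.2² + 2.2²) ≈ 3.1 units.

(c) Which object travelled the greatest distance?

the purple capsule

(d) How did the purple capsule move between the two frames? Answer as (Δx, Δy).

(-2.5, 3.3)

From the two frames, the purple capsule sits at roughly (15.7, 5.0) before and (13.2, 8.3) after.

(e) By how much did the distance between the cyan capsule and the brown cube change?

-0.7

Before: roughly 8.2 units apart; after: 7.5. That's 0.7 units closer together.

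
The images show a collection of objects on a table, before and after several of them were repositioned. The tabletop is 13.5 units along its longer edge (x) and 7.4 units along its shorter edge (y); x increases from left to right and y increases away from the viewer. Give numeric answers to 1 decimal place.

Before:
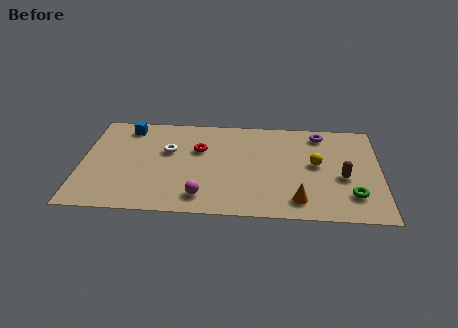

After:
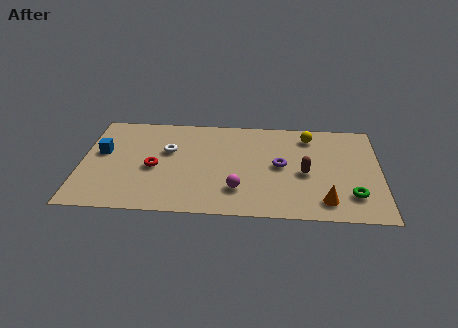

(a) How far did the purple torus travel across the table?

3.1

From (10.8, 6.3) to (9.0, 3.8), the purple torus covered √(1.8² + 2.5²) ≈ 3.1 units.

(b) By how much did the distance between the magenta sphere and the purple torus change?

-4.6

They were about 7.3 units apart before and 2.7 after — 4.6 units closer together.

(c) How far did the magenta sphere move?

1.7

The magenta sphere was near (5.5, 1.3) before and (7.1, 1.9) after, so it travelled √(1.6² + 0.6²) ≈ 1.7 units.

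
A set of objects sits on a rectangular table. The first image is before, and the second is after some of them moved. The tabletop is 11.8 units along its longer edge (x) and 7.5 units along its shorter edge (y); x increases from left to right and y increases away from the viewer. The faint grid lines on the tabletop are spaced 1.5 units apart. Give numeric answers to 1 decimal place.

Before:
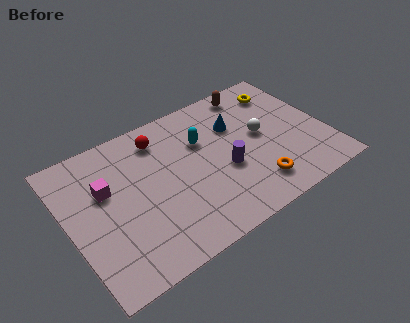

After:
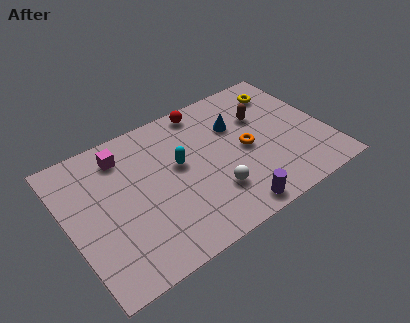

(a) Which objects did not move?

the yellow torus and the blue cone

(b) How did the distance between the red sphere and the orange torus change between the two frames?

-2.4

They were about 5.8 units apart before and 3.4 after — 2.4 units closer together.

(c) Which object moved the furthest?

the white sphere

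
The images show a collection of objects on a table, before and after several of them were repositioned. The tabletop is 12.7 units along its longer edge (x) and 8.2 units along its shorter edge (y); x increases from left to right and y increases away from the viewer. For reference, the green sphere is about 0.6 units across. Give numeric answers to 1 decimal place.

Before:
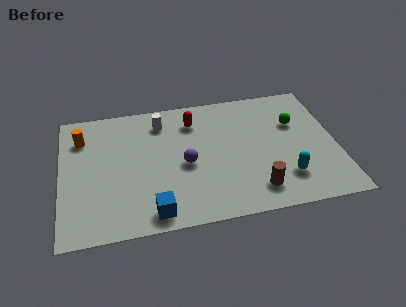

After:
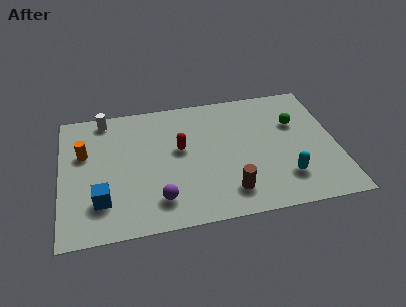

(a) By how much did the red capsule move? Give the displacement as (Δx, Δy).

(-0.7, -1.7)

From the two frames, the red capsule sits at roughly (6.2, 6.4) before and (5.5, 4.7) after.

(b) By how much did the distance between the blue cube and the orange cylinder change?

-2.9

They were about 6.1 units apart before and 3.2 after — 2.9 units closer together.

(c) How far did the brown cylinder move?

1.2

From (8.8, 1.5) to (7.6, 1.6), the brown cylinder covered √(1.2² + 0.1²) ≈ 1.2 units.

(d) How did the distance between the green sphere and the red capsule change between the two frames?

+0.6

Before: roughly 4.8 units apart; after: 5.4. That's 0.6 units further apart.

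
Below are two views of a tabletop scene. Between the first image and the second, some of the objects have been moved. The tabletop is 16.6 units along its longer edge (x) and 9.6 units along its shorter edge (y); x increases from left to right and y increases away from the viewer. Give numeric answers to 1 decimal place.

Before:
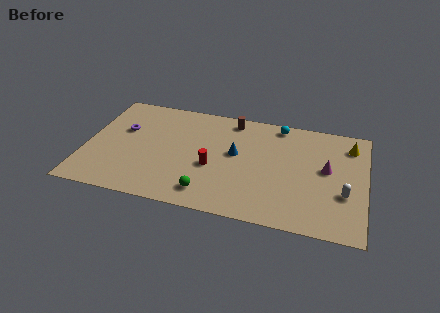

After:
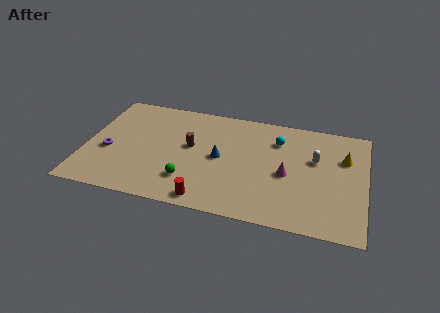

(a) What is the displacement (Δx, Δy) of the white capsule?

(-1.8, 2.6)

The white capsule started near (15.4, 3.4) and ended near (13.6, 6.0).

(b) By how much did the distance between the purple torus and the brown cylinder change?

-1.8

The distance was about 6.8 in the first image and 5.0 in the second, so they moved 1.8 units closer together.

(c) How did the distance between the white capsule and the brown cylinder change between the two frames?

-1.1

They were about 8.5 units apart before and 7.4 after — 1.1 units closer together.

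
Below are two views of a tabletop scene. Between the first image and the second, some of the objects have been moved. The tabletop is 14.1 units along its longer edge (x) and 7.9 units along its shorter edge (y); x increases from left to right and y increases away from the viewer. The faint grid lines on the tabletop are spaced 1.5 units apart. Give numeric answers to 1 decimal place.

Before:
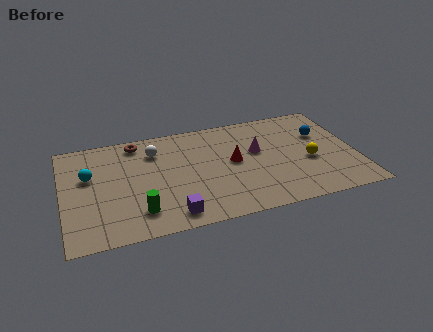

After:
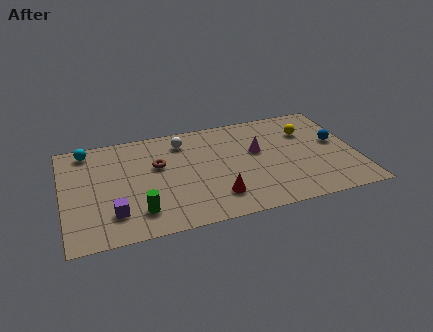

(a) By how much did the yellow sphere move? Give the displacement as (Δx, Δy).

(0.1, 2.3)

The yellow sphere started near (11.8, 3.3) and ended near (11.9, 5.6).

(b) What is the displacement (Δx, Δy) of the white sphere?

(1.4, 0.4)

The white sphere was at about (4.5, 6.0) and moved to about (5.9, 6.4).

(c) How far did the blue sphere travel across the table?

1.0

The blue sphere moved from about (12.6, 5.2) to (13.2, 4.4), a distance of √(0.6² + 0.8²) ≈ 1.0.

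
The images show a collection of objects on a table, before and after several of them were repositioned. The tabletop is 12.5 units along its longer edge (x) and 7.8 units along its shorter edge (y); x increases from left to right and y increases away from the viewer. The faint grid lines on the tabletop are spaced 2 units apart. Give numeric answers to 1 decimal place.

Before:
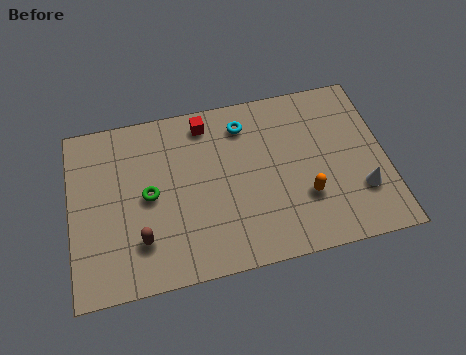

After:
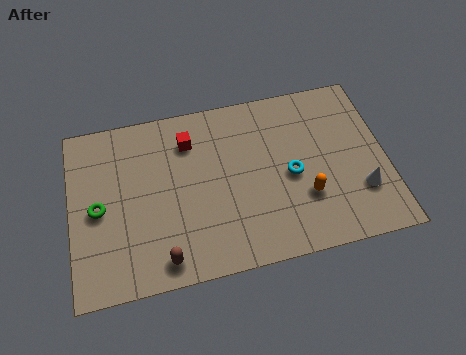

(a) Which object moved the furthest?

the cyan torus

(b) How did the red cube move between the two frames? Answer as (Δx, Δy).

(-0.7, -0.7)

The red cube started near (5.5, 6.7) and ended near (4.8, 6.0).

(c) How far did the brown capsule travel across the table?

1.3

From (2.7, 2.0) to (3.5, 1.0), the brown capsule covered √(0.8² + 1.0²) ≈ 1.3 units.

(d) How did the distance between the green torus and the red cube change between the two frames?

+0.7

Before: roughly 3.7 units apart; after: 4.4. That's 0.7 units further apart.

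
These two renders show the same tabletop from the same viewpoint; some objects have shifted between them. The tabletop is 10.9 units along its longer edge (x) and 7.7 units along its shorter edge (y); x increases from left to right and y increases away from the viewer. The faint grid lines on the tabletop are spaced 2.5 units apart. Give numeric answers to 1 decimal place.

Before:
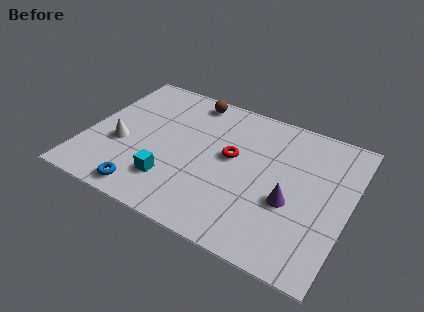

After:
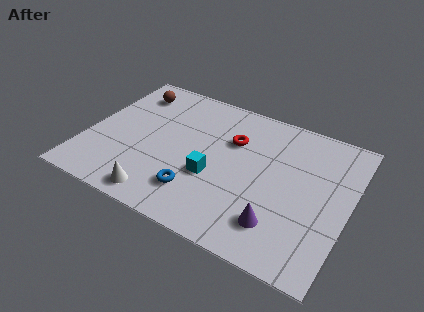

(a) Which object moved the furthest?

the white cone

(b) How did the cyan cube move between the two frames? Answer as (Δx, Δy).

(1.6, 1.0)

The cyan cube was at about (3.8, 1.9) and moved to about (5.4, 2.9).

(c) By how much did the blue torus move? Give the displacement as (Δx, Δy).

(2.0, 0.9)

From the two frames, the blue torus sits at roughly (2.9, 0.9) before and (4.9, 1.8) after.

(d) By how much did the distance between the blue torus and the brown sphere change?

-0.4

They were about 6.0 units apart before and 5.6 after — 0.4 units closer together.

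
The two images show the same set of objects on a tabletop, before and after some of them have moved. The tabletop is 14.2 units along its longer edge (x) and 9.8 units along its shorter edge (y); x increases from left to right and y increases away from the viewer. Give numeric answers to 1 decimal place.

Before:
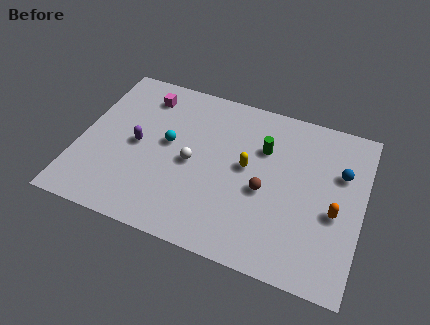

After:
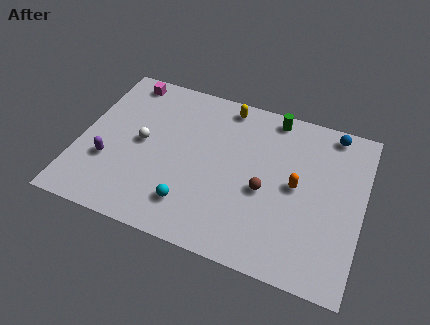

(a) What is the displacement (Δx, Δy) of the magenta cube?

(-1.1, 0.7)

The magenta cube was at about (2.9, 8.0) and moved to about (1.8, 8.7).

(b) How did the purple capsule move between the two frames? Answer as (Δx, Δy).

(-1.3, -1.5)

The purple capsule started near (2.9, 4.8) and ended near (1.6, 3.3).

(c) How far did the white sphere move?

2.6

The white sphere was near (5.7, 4.6) before and (3.1, 5.0) after, so it travelled √(2.6² + 0.4²) ≈ 2.6 units.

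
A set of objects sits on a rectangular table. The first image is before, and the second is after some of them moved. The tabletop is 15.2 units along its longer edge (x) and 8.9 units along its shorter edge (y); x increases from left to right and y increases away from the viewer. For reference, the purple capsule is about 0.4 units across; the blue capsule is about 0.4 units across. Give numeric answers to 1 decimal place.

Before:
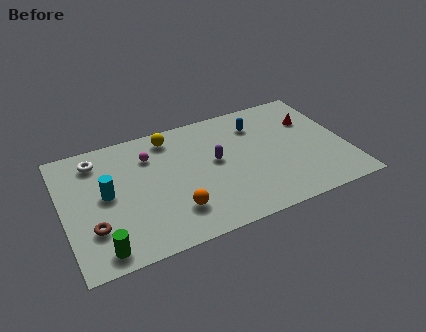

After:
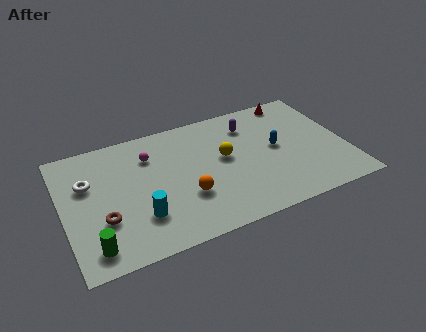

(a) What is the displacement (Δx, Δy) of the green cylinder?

(-0.4, 0.3)

From the two frames, the green cylinder sits at roughly (1.7, 1.1) before and (1.3, 1.4) after.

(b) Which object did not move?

the magenta sphere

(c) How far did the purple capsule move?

2.9

From (8.2, 4.9) to (10.3, 6.9), the purple capsule covered √(2.1² + 2.0²) ≈ 2.9 units.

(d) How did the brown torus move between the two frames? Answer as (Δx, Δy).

(0.6, 0.4)

The brown torus started near (1.4, 2.6) and ended near (2.0, 3.0).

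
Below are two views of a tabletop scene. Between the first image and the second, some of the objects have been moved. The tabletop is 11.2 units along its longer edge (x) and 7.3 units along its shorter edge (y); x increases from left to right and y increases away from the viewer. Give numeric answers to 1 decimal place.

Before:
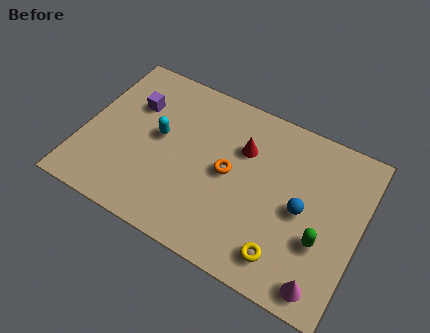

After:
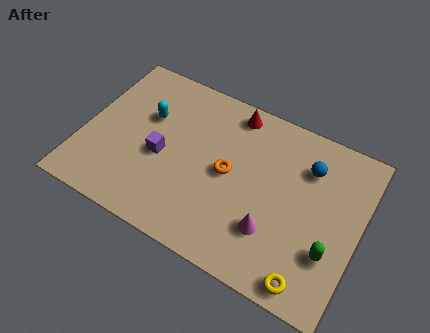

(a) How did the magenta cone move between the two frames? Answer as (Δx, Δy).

(-2.2, 1.2)

From the two frames, the magenta cone sits at roughly (10.1, 0.9) before and (7.9, 2.1) after.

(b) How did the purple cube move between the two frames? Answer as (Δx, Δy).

(1.4, -1.8)

The purple cube started near (1.8, 5.0) and ended near (3.2, 3.2).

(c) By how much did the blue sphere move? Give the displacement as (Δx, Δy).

(0.0, 1.9)

The blue sphere was at about (8.9, 3.5) and moved to about (8.9, 5.4).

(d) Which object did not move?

the orange torus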